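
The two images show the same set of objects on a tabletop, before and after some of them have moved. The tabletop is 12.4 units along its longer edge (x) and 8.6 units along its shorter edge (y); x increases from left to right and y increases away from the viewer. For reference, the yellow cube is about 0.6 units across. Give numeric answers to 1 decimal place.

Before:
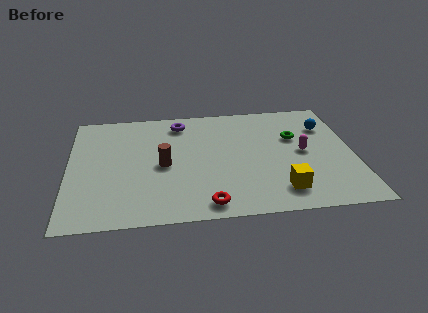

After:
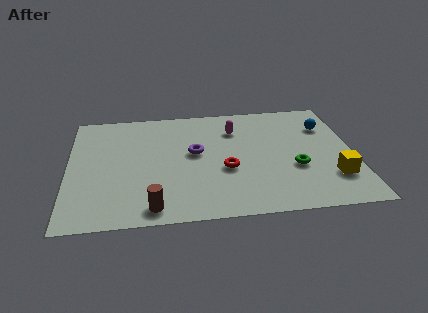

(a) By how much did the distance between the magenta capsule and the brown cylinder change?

+0.4

They were about 6.1 units apart before and 6.5 after — 0.4 units further apart.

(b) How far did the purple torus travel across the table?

2.5

From (4.9, 7.2) to (5.5, 4.8), the purple torus covered √(0.6² + 2.4²) ≈ 2.5 units.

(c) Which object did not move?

the blue sphere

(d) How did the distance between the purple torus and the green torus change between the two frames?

-0.7

Before: roughly 5.3 units apart; after: 4.6. That's 0.7 units closer together.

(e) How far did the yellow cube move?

2.4

The yellow cube was near (9.1, 1.6) before and (11.4, 2.3) after, so it travelled √(2.3² + 0.7²) ≈ 2.4 units.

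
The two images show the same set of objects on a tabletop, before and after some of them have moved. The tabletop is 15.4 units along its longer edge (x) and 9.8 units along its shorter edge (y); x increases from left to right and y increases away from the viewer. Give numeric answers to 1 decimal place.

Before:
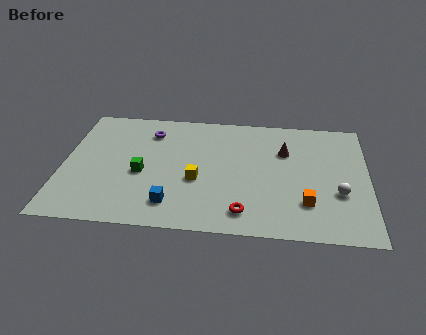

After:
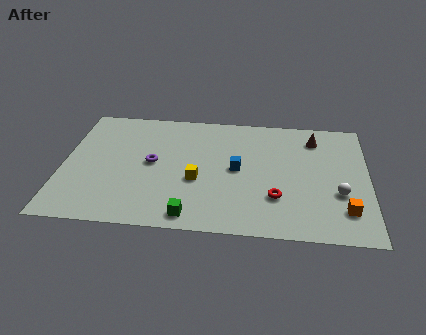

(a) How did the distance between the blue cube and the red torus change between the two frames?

-0.7

They were about 3.6 units apart before and 2.9 after — 0.7 units closer together.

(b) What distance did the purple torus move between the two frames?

2.6

The purple torus moved from about (4.3, 7.7) to (4.5, 5.1), a distance of √(0.2² + 2.6²) ≈ 2.6.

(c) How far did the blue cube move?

4.5

The blue cube was near (5.6, 1.9) before and (8.8, 5.0) after, so it travelled √(3.2² + 3.1²) ≈ 4.5 units.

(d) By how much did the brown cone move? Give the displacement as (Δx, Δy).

(1.5, 1.2)

The brown cone was at about (11.2, 6.7) and moved to about (12.7, 7.9).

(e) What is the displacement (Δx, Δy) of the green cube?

(2.6, -3.1)

The green cube started near (4.0, 4.2) and ended near (6.6, 1.1).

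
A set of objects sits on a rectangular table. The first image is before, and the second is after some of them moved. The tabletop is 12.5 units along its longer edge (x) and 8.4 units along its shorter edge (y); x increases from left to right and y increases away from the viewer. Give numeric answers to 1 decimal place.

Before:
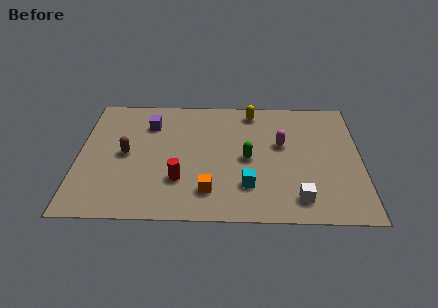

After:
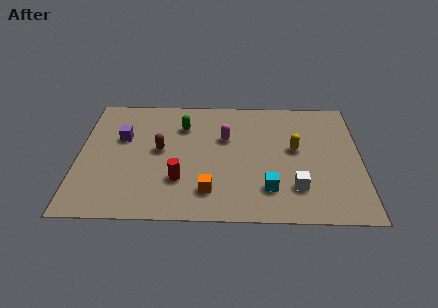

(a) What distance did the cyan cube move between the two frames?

0.9

The cyan cube was near (7.5, 2.2) before and (8.4, 2.0) after, so it travelled √(0.9² + 0.2²) ≈ 0.9 units.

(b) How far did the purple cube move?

1.6

From (3.1, 6.3) to (1.9, 5.3), the purple cube covered √(1.2² + 1.0²) ≈ 1.6 units.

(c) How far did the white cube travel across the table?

0.7

The white cube moved from about (9.7, 1.4) to (9.6, 2.1), a distance of √(0.1² + 0.7²) ≈ 0.7.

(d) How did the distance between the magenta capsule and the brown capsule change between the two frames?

-3.9

Before: roughly 6.9 units apart; after: 3.0. That's 3.9 units closer together.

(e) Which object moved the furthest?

the green capsule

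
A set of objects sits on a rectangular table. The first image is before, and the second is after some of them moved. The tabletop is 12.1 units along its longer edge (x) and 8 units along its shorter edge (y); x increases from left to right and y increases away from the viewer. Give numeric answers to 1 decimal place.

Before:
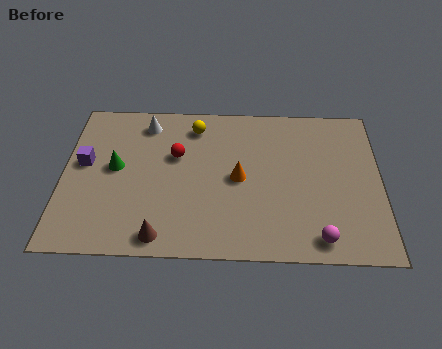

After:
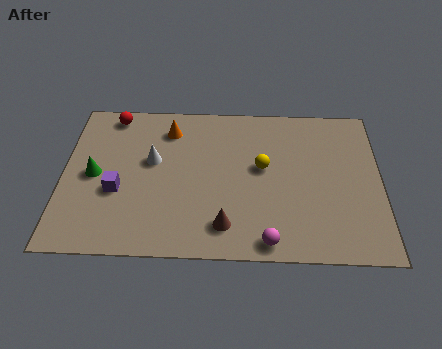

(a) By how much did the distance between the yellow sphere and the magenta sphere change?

-3.6

Before: roughly 7.3 units apart; after: 3.7. That's 3.6 units closer together.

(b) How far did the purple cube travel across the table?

1.9

The purple cube moved from about (0.8, 4.5) to (2.1, 3.1), a distance of √(1.3² + 1.4²) ≈ 1.9.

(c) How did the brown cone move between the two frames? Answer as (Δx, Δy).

(2.4, 0.6)

From the two frames, the brown cone sits at roughly (3.8, 0.9) before and (6.2, 1.5) after.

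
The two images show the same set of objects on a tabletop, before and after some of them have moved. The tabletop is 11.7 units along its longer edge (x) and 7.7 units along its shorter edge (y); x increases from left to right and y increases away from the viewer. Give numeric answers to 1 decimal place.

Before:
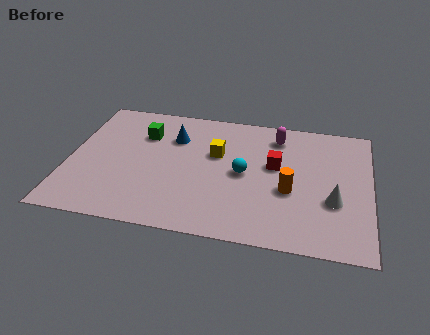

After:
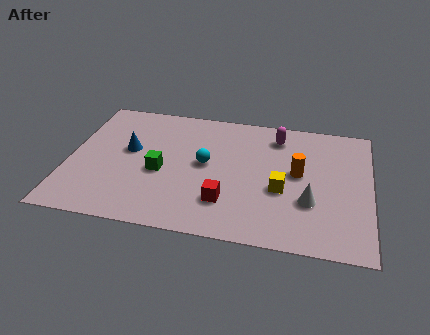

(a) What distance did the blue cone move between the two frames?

2.0

The blue cone moved from about (4.0, 5.5) to (2.3, 4.4), a distance of √(1.7² + 1.1²) ≈ 2.0.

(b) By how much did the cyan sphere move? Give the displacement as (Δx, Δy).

(-1.5, 0.3)

From the two frames, the cyan sphere sits at roughly (6.8, 3.8) before and (5.3, 4.1) after.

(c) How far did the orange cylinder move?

1.1

The orange cylinder moved from about (8.6, 3.1) to (8.9, 4.2), a distance of √(0.3² + 1.1²) ≈ 1.1.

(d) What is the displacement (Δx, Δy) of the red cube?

(-1.8, -2.5)

The red cube was at about (8.0, 4.5) and moved to about (6.2, 2.0).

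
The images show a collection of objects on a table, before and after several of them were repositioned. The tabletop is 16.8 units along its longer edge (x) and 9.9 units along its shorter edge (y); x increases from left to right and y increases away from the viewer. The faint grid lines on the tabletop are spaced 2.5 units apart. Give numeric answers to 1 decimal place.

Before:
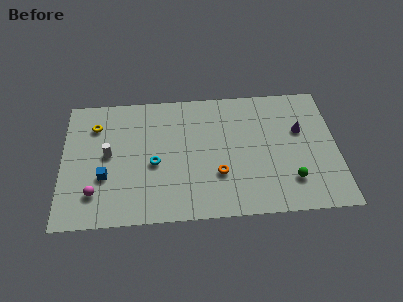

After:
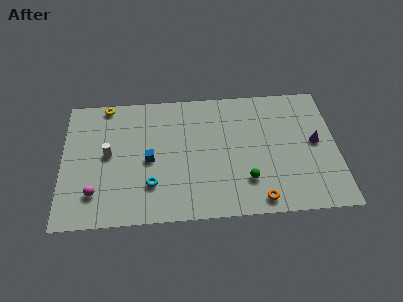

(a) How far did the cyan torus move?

1.6

From (5.6, 4.3) to (5.4, 2.7), the cyan torus covered √(0.2² + 1.6²) ≈ 1.6 units.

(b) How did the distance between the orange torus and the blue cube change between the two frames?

+0.6

Before: roughly 6.9 units apart; after: 7.5. That's 0.6 units further apart.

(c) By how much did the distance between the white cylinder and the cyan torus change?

+0.7

The distance was about 2.9 in the first image and 3.6 in the second, so they moved 0.7 units further apart.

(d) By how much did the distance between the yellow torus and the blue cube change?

+1.2

The distance was about 4.0 in the first image and 5.2 in the second, so they moved 1.2 units further apart.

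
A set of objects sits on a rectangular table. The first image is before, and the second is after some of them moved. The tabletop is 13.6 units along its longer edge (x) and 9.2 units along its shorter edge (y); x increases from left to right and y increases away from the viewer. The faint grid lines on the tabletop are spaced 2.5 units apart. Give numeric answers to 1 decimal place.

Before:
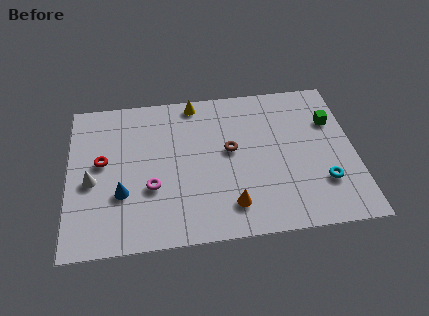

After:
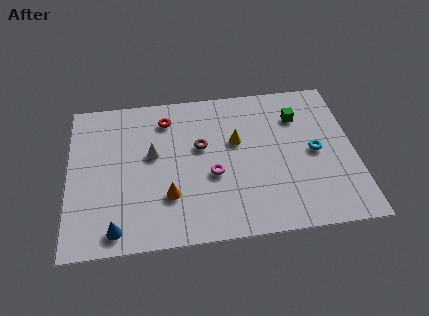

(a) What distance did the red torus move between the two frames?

3.9

The red torus moved from about (1.6, 5.1) to (4.7, 7.4), a distance of √(3.1² + 2.3²) ≈ 3.9.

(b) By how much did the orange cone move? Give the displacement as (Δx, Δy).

(-2.9, 0.9)

From the two frames, the orange cone sits at roughly (7.6, 1.8) before and (4.7, 2.7) after.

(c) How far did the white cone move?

3.2

From (1.1, 4.0) to (4.0, 5.3), the white cone covered √(2.9² + 1.3²) ≈ 3.2 units.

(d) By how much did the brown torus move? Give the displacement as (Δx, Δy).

(-1.4, 0.4)

The brown torus was at about (7.7, 5.1) and moved to about (6.3, 5.5).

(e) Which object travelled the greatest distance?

the red torus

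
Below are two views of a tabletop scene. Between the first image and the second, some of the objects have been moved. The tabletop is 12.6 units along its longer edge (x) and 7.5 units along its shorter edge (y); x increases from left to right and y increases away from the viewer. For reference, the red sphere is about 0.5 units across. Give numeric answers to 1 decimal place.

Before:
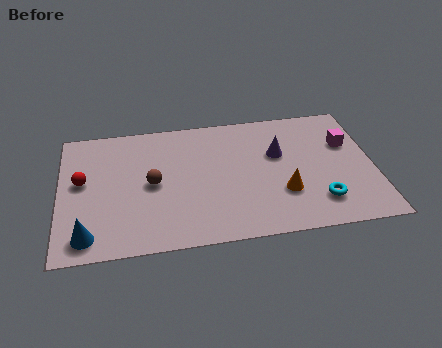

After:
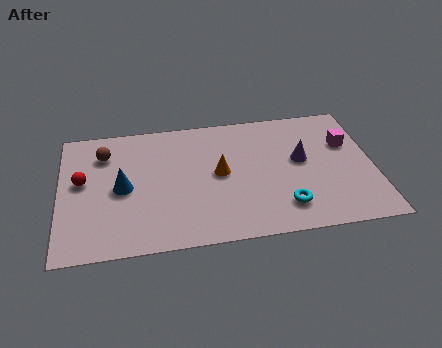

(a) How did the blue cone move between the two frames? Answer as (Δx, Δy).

(1.4, 2.5)

The blue cone was at about (1.1, 1.1) and moved to about (2.5, 3.6).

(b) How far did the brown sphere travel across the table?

2.8

The brown sphere was near (3.7, 3.7) before and (1.8, 5.7) after, so it travelled √(1.9² + 2.0²) ≈ 2.8 units.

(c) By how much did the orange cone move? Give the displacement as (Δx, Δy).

(-2.5, 1.5)

From the two frames, the orange cone sits at roughly (8.9, 2.4) before and (6.4, 3.9) after.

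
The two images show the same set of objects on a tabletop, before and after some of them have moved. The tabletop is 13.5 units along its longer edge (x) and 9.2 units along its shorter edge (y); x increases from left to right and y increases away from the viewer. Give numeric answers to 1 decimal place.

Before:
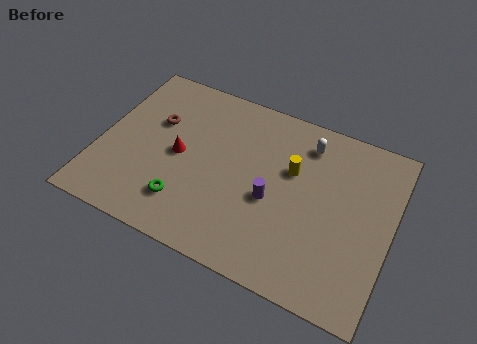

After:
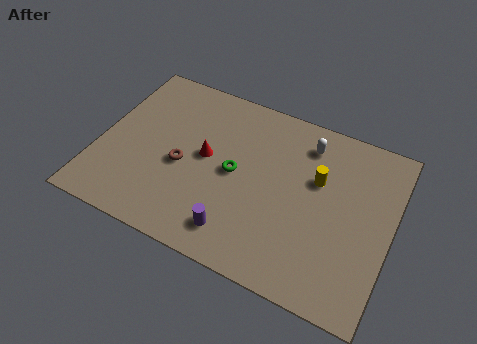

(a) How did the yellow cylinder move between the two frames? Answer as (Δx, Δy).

(1.2, 0.0)

The yellow cylinder started near (8.8, 5.8) and ended near (10.0, 5.8).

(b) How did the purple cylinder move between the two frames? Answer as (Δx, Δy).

(-1.3, -2.3)

From the two frames, the purple cylinder sits at roughly (8.1, 3.9) before and (6.8, 1.6) after.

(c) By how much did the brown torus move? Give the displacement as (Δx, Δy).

(1.5, -1.9)

The brown torus was at about (2.4, 5.9) and moved to about (3.9, 4.0).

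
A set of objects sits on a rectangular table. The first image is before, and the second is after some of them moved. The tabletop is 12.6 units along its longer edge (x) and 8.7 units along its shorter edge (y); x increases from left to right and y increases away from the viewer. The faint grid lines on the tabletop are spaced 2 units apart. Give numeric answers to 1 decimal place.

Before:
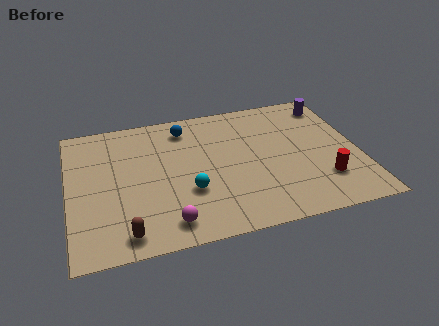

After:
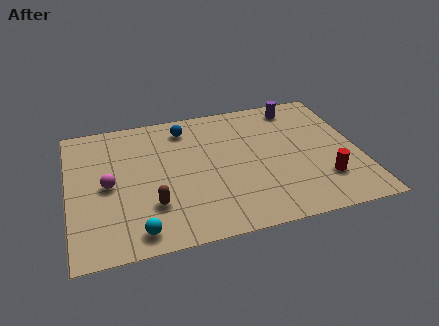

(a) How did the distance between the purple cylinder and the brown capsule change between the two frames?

-2.9

Before: roughly 11.3 units apart; after: 8.4. That's 2.9 units closer together.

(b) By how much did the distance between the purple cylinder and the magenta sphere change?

-0.6

They were about 9.7 units apart before and 9.1 after — 0.6 units closer together.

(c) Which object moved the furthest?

the magenta sphere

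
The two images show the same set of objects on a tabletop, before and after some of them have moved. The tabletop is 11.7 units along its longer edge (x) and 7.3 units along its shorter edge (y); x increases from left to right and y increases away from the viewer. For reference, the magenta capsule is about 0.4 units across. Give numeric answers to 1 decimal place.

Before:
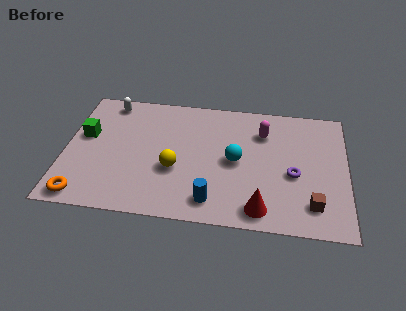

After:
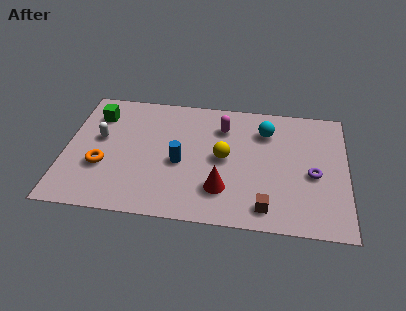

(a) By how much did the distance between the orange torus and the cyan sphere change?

+0.5

The distance was about 6.8 in the first image and 7.3 in the second, so they moved 0.5 units further apart.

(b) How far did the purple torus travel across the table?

0.8

The purple torus was near (9.5, 3.1) before and (10.3, 3.2) after, so it travelled √(0.8² + 0.1²) ≈ 0.8 units.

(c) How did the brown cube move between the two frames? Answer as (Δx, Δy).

(-1.9, -0.4)

From the two frames, the brown cube sits at roughly (10.3, 1.5) before and (8.4, 1.1) after.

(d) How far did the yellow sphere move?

2.2

The yellow sphere moved from about (4.6, 2.8) to (6.6, 3.7), a distance of √(2.0² + 0.9²) ≈ 2.2.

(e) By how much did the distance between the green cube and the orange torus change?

-0.5

Before: roughly 3.5 units apart; after: 3.0. That's 0.5 units closer together.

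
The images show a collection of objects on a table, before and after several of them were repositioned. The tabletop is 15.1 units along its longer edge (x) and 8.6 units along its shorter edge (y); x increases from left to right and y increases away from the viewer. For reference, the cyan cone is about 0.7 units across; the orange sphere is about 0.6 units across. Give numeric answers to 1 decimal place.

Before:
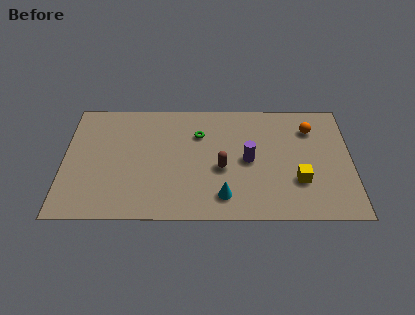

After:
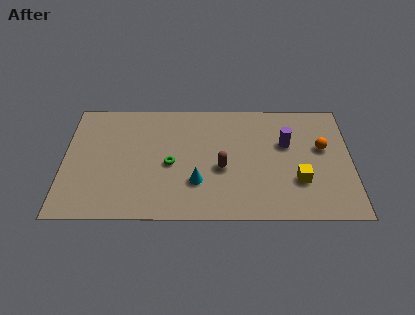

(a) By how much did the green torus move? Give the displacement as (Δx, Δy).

(-1.5, -2.2)

From the two frames, the green torus sits at roughly (7.1, 6.1) before and (5.6, 3.9) after.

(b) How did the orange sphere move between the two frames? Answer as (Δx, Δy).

(0.6, -1.4)

From the two frames, the orange sphere sits at roughly (13.0, 6.5) before and (13.6, 5.1) after.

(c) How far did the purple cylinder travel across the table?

2.3

From (9.7, 4.2) to (11.7, 5.4), the purple cylinder covered √(2.0² + 1.2²) ≈ 2.3 units.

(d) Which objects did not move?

the yellow cube and the brown capsule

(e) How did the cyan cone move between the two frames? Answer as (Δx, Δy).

(-1.4, 1.0)

From the two frames, the cyan cone sits at roughly (8.4, 1.6) before and (7.0, 2.6) after.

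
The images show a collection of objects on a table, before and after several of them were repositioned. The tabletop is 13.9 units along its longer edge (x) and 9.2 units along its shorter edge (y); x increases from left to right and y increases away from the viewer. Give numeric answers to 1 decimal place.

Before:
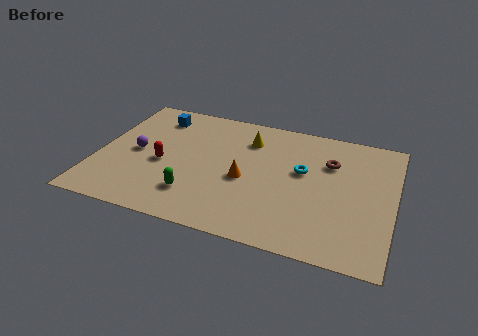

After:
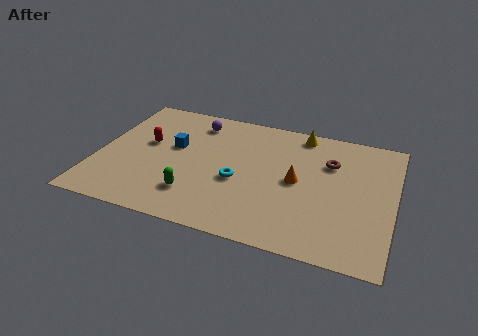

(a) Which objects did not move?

the green capsule and the brown torus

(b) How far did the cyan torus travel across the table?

3.3

From (9.6, 5.4) to (6.7, 3.8), the cyan torus covered √(2.9² + 1.6²) ≈ 3.3 units.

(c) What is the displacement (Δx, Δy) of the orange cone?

(2.4, 0.6)

The orange cone was at about (7.0, 4.0) and moved to about (9.4, 4.6).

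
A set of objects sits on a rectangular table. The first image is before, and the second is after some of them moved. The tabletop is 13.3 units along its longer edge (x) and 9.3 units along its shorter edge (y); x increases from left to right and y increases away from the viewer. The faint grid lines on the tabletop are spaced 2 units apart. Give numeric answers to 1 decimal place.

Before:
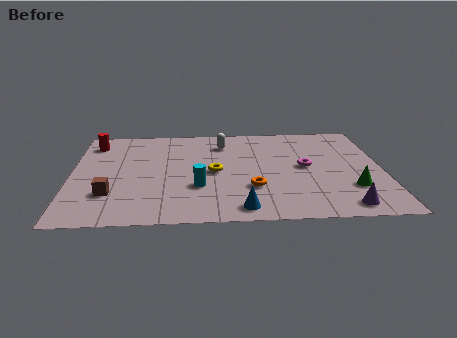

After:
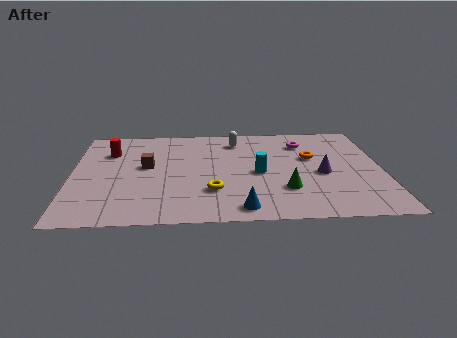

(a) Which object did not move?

the blue cone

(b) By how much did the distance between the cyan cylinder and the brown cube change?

+1.2

Before: roughly 3.7 units apart; after: 4.9. That's 1.2 units further apart.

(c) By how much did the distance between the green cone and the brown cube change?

-3.8

They were about 10.2 units apart before and 6.4 after — 3.8 units closer together.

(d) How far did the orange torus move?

3.8

The orange torus was near (7.7, 2.9) before and (10.3, 5.7) after, so it travelled √(2.6² + 2.8²) ≈ 3.8 units.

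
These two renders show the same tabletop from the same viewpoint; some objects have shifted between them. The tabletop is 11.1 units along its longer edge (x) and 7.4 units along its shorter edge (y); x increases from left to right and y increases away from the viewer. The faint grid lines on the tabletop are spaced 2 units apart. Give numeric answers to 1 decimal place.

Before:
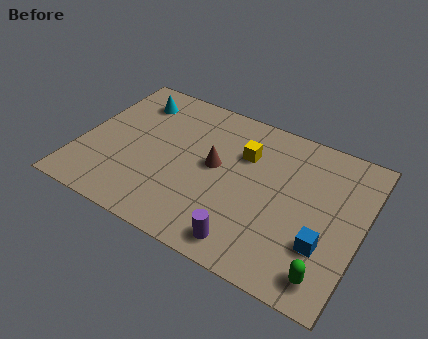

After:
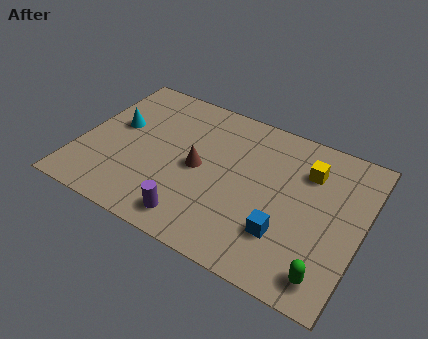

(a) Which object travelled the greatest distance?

the yellow cube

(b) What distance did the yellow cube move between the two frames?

2.5

The yellow cube moved from about (6.3, 5.1) to (8.8, 5.4), a distance of √(2.5² + 0.3²) ≈ 2.5.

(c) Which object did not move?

the green capsule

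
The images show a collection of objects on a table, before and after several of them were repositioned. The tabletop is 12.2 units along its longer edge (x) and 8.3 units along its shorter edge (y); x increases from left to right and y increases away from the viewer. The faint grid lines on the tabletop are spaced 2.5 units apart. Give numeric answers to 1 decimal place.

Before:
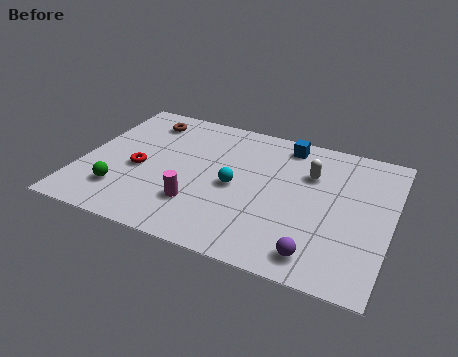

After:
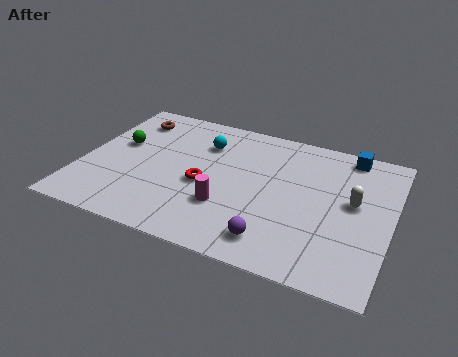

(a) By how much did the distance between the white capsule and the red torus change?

-1.0

The distance was about 6.9 in the first image and 5.9 in the second, so they moved 1.0 units closer together.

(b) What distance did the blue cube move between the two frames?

2.5

The blue cube was near (7.8, 7.2) before and (10.3, 7.4) after, so it travelled √(2.5² + 0.2²) ≈ 2.5 units.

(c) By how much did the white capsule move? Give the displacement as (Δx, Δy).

(1.8, -1.1)

The white capsule was at about (8.9, 5.7) and moved to about (10.7, 4.6).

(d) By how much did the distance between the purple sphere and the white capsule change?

-0.3

The distance was about 4.6 in the first image and 4.3 in the second, so they moved 0.3 units closer together.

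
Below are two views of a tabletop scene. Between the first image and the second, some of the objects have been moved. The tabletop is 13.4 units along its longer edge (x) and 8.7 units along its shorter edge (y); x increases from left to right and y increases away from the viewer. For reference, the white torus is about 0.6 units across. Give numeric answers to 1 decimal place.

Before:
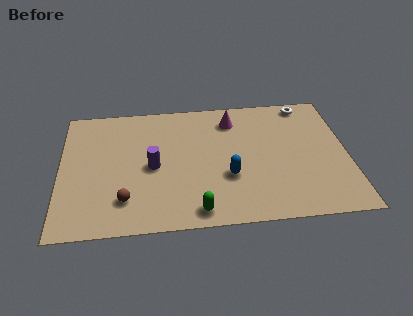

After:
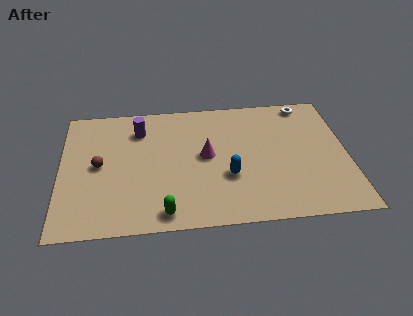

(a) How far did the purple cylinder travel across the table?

2.7

The purple cylinder moved from about (4.3, 4.1) to (3.7, 6.7), a distance of √(0.6² + 2.6²) ≈ 2.7.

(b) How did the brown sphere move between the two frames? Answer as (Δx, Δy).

(-1.2, 2.4)

The brown sphere started near (3.0, 2.0) and ended near (1.8, 4.4).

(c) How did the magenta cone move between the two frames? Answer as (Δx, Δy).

(-1.3, -2.4)

From the two frames, the magenta cone sits at roughly (8.1, 7.0) before and (6.8, 4.6) after.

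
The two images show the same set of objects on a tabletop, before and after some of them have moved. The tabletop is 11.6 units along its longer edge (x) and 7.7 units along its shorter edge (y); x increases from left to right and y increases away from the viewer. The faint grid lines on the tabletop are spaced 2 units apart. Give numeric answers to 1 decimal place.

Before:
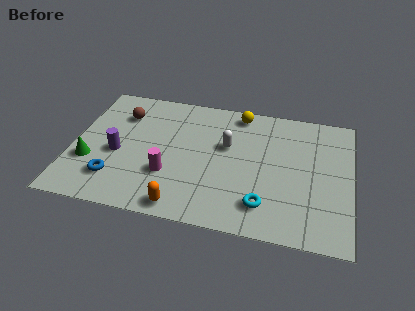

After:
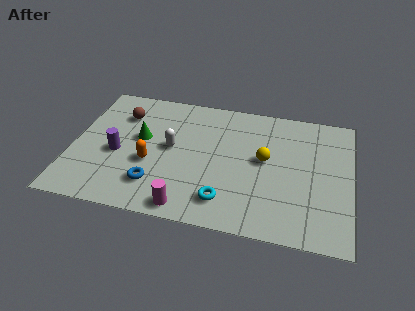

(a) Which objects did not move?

the brown sphere and the purple cylinder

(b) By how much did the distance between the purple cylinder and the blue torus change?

+0.8

They were about 1.5 units apart before and 2.3 after — 0.8 units further apart.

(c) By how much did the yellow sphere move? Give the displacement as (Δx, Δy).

(1.2, -2.6)

The yellow sphere started near (6.8, 6.8) and ended near (8.0, 4.2).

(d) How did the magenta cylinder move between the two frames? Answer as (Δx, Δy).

(0.9, -1.7)

The magenta cylinder started near (4.1, 2.5) and ended near (5.0, 0.8).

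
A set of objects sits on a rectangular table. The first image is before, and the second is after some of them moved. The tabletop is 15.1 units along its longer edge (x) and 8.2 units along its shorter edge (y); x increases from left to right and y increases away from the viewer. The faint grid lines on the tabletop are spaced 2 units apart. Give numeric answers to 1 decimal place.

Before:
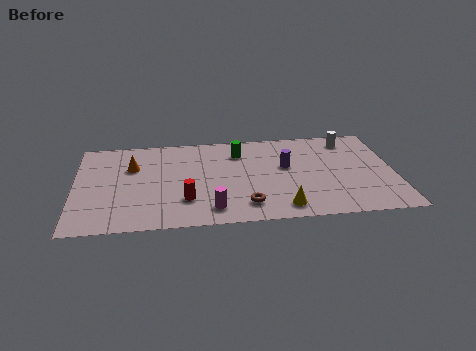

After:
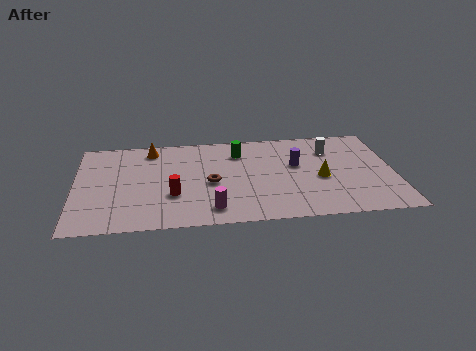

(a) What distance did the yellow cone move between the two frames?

3.1

The yellow cone was near (9.7, 1.2) before and (11.6, 3.6) after, so it travelled √(1.9² + 2.4²) ≈ 3.1 units.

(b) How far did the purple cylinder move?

0.5

From (10.0, 4.8) to (10.5, 4.9), the purple cylinder covered √(0.5² + 0.1²) ≈ 0.5 units.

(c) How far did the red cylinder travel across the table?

0.8

The red cylinder moved from about (5.2, 2.3) to (4.6, 2.8), a distance of √(0.6² + 0.5²) ≈ 0.8.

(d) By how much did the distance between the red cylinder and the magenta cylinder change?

+0.8

The distance was about 1.5 in the first image and 2.3 in the second, so they moved 0.8 units further apart.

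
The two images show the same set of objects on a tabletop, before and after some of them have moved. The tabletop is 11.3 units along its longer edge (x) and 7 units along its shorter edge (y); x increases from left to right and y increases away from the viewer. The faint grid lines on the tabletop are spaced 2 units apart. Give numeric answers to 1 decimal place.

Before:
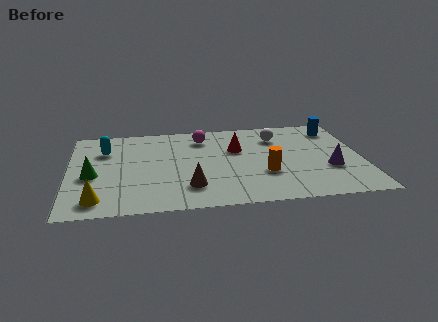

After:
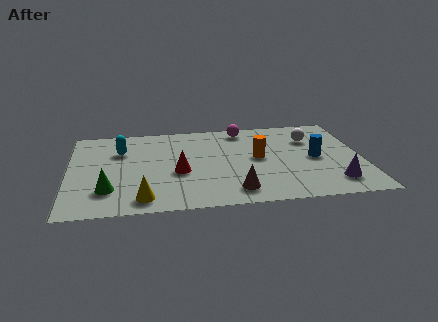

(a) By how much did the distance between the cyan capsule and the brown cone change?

+1.1

The distance was about 4.6 in the first image and 5.7 in the second, so they moved 1.1 units further apart.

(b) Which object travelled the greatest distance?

the red cone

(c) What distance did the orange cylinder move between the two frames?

1.3

The orange cylinder moved from about (7.5, 2.4) to (7.3, 3.7), a distance of √(0.2² + 1.3²) ≈ 1.3.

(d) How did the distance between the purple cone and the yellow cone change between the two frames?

-1.7

They were about 9.0 units apart before and 7.3 after — 1.7 units closer together.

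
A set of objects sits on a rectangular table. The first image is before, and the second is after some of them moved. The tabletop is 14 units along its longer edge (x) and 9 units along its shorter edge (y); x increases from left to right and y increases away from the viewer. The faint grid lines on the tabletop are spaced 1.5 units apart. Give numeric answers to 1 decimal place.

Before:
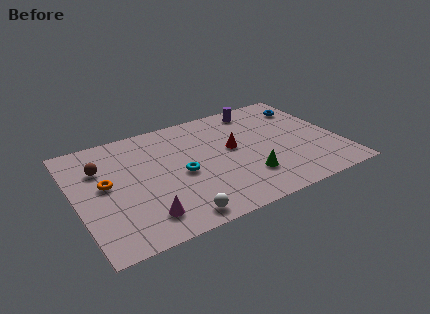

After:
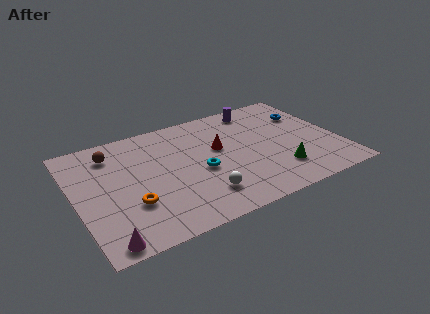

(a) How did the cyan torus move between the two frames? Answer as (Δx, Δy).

(1.0, -0.2)

The cyan torus started near (5.5, 4.1) and ended near (6.5, 3.9).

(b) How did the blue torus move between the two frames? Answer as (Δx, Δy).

(-0.1, -0.7)

The blue torus was at about (12.8, 7.0) and moved to about (12.7, 6.3).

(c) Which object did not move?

the purple cylinder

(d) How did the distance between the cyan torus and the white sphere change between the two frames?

-1.3

The distance was about 3.2 in the first image and 1.9 in the second, so they moved 1.3 units closer together.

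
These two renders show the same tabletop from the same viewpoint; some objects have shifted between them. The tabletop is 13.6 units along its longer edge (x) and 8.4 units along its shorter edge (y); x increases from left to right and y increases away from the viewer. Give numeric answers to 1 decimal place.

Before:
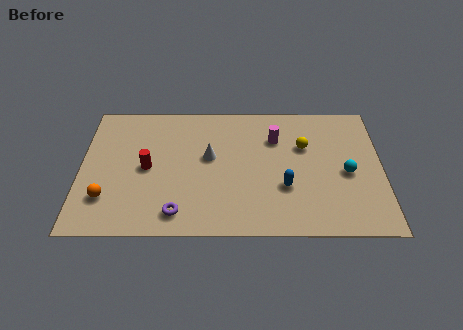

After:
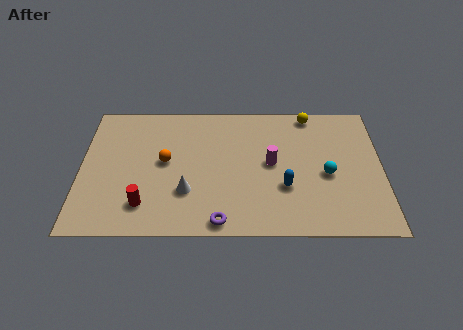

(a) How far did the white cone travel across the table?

2.4

From (5.8, 4.8) to (4.8, 2.6), the white cone covered √(1.0² + 2.2²) ≈ 2.4 units.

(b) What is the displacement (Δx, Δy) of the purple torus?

(1.9, -0.5)

The purple torus was at about (4.4, 1.3) and moved to about (6.3, 0.8).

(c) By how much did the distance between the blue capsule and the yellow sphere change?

+2.1

They were about 2.8 units apart before and 4.9 after — 2.1 units further apart.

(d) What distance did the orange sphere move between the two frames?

3.5

The orange sphere moved from about (1.2, 2.2) to (3.8, 4.5), a distance of √(2.6² + 2.3²) ≈ 3.5.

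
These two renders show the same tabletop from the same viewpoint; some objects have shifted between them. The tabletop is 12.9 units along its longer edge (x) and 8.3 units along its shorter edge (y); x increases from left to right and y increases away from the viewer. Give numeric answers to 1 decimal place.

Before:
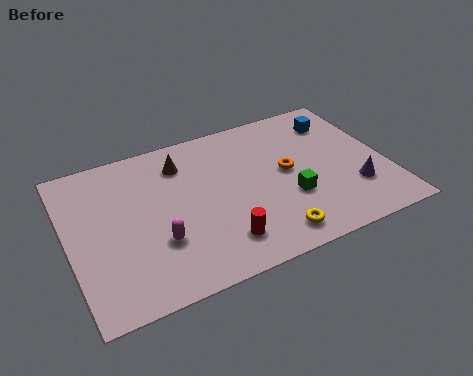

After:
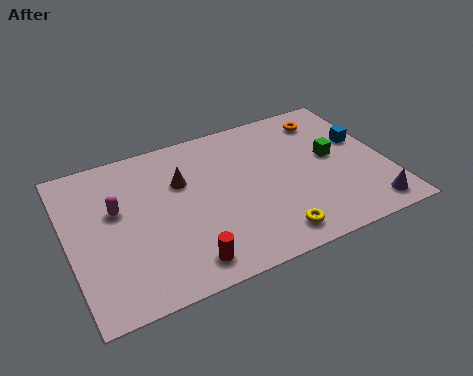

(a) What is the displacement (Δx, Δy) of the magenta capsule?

(-1.4, 2.3)

The magenta capsule started near (3.4, 2.7) and ended near (2.0, 5.0).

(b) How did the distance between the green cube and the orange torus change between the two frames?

+0.8

Before: roughly 1.5 units apart; after: 2.3. That's 0.8 units further apart.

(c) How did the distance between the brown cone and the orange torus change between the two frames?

+1.7

They were about 4.6 units apart before and 6.3 after — 1.7 units further apart.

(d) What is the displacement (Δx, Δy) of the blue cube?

(0.8, -1.5)

The blue cube started near (11.3, 6.5) and ended near (12.1, 5.0).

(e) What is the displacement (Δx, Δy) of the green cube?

(2.0, 1.6)

From the two frames, the green cube sits at roughly (8.8, 2.9) before and (10.8, 4.5) after.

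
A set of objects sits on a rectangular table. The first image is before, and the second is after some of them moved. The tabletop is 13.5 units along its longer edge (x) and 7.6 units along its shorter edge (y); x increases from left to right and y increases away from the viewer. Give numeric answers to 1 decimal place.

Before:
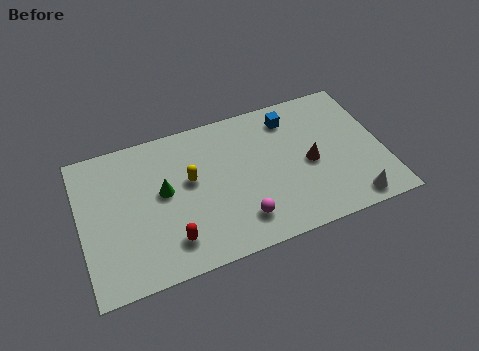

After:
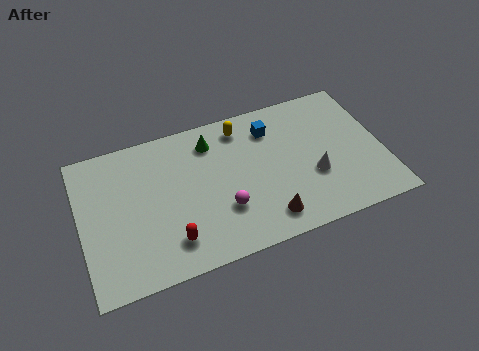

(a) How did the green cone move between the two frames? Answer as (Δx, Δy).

(2.3, 1.9)

The green cone started near (3.7, 4.2) and ended near (6.0, 6.1).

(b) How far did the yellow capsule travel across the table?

3.2

The yellow capsule was near (4.9, 4.4) before and (7.4, 6.4) after, so it travelled √(2.5² + 2.0²) ≈ 3.2 units.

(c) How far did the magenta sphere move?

1.1

The magenta sphere was near (6.9, 1.6) before and (6.2, 2.4) after, so it travelled √(0.7² + 0.8²) ≈ 1.1 units.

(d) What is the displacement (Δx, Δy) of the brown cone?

(-2.2, -2.2)

The brown cone was at about (10.2, 3.5) and moved to about (8.0, 1.3).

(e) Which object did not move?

the red capsule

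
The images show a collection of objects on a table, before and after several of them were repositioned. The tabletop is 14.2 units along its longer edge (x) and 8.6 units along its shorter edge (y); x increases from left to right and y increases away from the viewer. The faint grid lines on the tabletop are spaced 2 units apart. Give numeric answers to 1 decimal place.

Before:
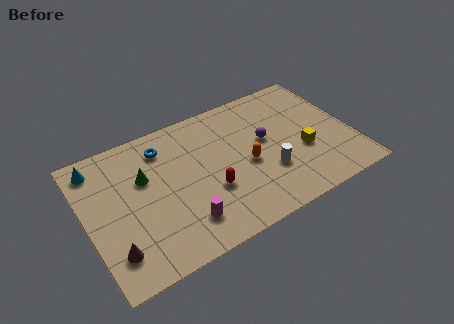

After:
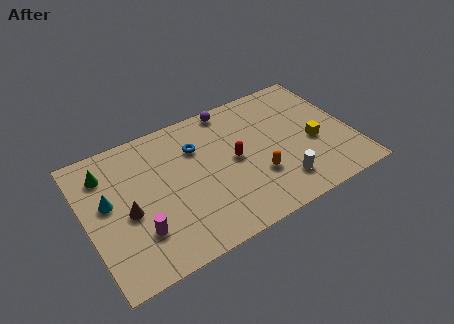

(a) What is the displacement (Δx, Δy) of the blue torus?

(1.7, -0.8)

From the two frames, the blue torus sits at roughly (4.4, 6.9) before and (6.1, 6.1) after.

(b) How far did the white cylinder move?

1.1

From (9.5, 2.8) to (10.0, 1.8), the white cylinder covered √(0.5² + 1.0²) ≈ 1.1 units.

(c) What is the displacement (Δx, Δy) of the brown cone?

(1.0, 1.9)

From the two frames, the brown cone sits at roughly (1.1, 1.9) before and (2.1, 3.8) after.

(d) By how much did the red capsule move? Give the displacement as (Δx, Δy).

(1.5, 1.3)

The red capsule was at about (6.4, 3.1) and moved to about (7.9, 4.4).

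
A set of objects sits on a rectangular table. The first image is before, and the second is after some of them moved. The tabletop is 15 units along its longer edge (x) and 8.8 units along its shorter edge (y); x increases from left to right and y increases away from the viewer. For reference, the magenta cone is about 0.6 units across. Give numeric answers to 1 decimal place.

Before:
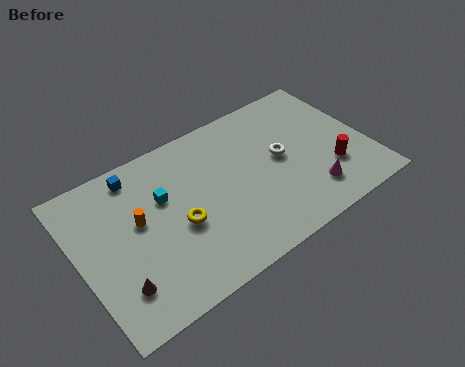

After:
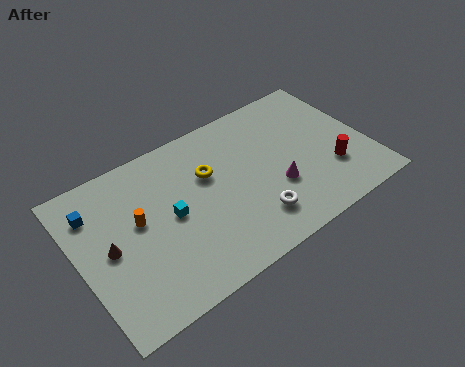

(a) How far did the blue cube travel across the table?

2.5

The blue cube was near (3.4, 7.6) before and (1.1, 6.7) after, so it travelled √(2.3² + 0.9²) ≈ 2.5 units.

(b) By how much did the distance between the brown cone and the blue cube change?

-3.4

They were about 5.8 units apart before and 2.4 after — 3.4 units closer together.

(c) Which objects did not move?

the orange cylinder and the red cylinder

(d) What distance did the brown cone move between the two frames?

2.2

From (1.6, 2.1) to (1.5, 4.3), the brown cone covered √(0.1² + 2.2²) ≈ 2.2 units.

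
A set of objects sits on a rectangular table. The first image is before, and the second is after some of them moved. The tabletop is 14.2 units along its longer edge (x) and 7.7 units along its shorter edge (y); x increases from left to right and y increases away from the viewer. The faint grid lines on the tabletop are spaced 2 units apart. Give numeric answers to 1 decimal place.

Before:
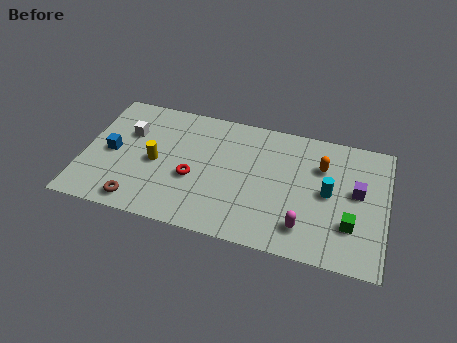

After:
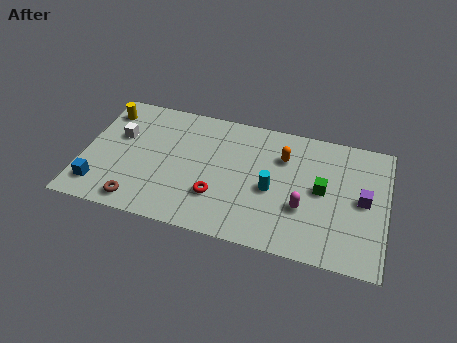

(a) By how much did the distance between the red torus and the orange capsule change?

-2.0

The distance was about 6.3 in the first image and 4.3 in the second, so they moved 2.0 units closer together.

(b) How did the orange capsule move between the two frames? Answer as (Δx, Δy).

(-1.8, 0.1)

The orange capsule was at about (11.1, 5.4) and moved to about (9.3, 5.5).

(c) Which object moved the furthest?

the yellow cylinder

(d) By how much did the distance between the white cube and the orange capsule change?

-1.4

The distance was about 9.1 in the first image and 7.7 in the second, so they moved 1.4 units closer together.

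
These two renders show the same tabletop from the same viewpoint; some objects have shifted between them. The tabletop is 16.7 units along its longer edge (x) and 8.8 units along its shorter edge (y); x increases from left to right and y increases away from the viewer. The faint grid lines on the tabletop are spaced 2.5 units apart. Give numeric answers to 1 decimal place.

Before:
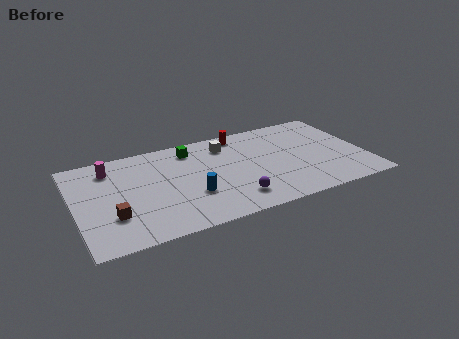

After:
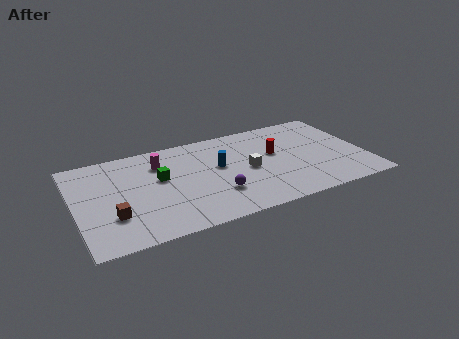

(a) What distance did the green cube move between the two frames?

2.9

The green cube was near (6.9, 7.3) before and (4.9, 5.2) after, so it travelled √(2.0² + 2.1²) ≈ 2.9 units.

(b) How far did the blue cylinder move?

2.8

The blue cylinder moved from about (6.5, 3.0) to (8.3, 5.1), a distance of √(1.8² + 2.1²) ≈ 2.8.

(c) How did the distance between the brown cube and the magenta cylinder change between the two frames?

+0.5

The distance was about 4.4 in the first image and 4.9 in the second, so they moved 0.5 units further apart.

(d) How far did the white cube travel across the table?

3.0

From (8.9, 7.0) to (9.9, 4.2), the white cube covered √(1.0² + 2.8²) ≈ 3.0 units.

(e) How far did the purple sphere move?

1.2

The purple sphere was near (8.8, 1.8) before and (7.9, 2.6) after, so it travelled √(0.9² + 0.8²) ≈ 1.2 units.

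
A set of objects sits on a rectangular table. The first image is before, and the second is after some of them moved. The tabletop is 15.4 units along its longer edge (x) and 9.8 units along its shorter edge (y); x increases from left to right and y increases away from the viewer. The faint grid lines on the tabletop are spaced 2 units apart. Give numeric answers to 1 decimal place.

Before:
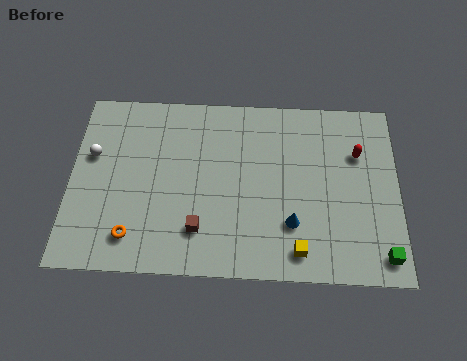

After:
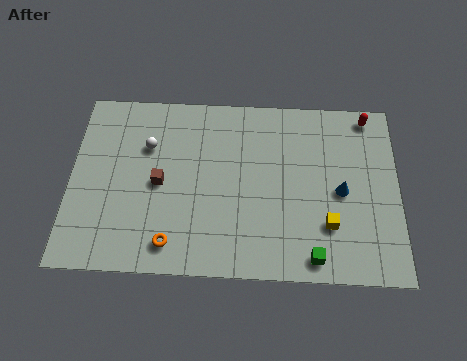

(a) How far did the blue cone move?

2.9

The blue cone moved from about (10.4, 2.8) to (12.7, 4.6), a distance of √(2.3² + 1.8²) ≈ 2.9.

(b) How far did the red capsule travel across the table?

2.2

The red capsule moved from about (13.5, 6.7) to (14.0, 8.8), a distance of √(0.5² + 2.1²) ≈ 2.2.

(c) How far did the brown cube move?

3.1

The brown cube moved from about (6.1, 2.3) to (4.2, 4.7), a distance of √(1.9² + 2.4²) ≈ 3.1.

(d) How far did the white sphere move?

2.7

The white sphere was near (1.0, 6.1) before and (3.6, 6.7) after, so it travelled √(2.6² + 0.6²) ≈ 2.7 units.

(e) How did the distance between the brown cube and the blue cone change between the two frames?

+4.2

Before: roughly 4.3 units apart; after: 8.5. That's 4.2 units further apart.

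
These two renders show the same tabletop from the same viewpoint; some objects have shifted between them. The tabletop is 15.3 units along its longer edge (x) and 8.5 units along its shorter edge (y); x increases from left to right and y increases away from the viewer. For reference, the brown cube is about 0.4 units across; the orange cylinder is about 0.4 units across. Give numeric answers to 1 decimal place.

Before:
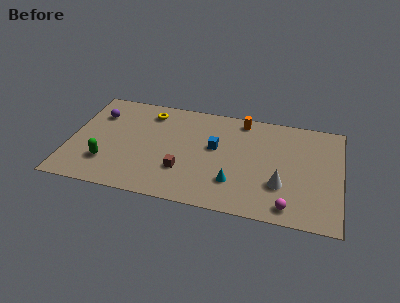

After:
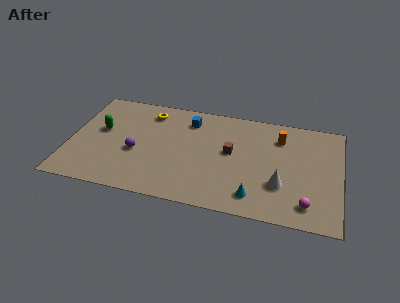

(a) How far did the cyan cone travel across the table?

1.4

The cyan cone was near (9.4, 2.3) before and (10.6, 1.5) after, so it travelled √(1.2² + 0.8²) ≈ 1.4 units.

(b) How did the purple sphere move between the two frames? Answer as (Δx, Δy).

(2.4, -2.7)

From the two frames, the purple sphere sits at roughly (1.4, 6.2) before and (3.8, 3.5) after.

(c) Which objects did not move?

the yellow torus and the white cone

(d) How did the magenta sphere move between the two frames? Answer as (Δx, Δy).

(1.0, 0.4)

The magenta sphere started near (12.5, 1.1) and ended near (13.5, 1.5).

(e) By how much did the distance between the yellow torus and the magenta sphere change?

+0.6

The distance was about 10.1 in the first image and 10.7 in the second, so they moved 0.6 units further apart.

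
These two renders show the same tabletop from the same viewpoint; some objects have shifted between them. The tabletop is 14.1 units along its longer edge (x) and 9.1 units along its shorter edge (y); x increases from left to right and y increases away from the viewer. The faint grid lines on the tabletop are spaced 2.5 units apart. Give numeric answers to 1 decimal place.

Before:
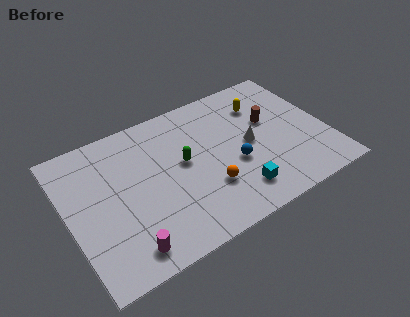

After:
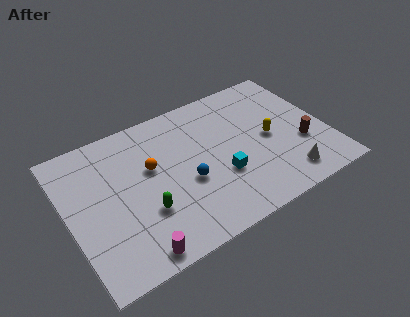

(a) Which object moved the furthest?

the orange sphere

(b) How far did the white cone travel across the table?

3.4

From (9.9, 4.5) to (11.4, 1.5), the white cone covered √(1.5² + 3.0²) ≈ 3.4 units.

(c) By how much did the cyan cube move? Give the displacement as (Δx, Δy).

(-0.6, 1.4)

The cyan cube started near (8.7, 1.8) and ended near (8.1, 3.2).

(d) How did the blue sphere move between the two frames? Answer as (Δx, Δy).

(-2.6, 0.1)

The blue sphere started near (8.9, 3.6) and ended near (6.3, 3.7).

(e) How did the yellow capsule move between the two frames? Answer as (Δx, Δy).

(0.0, -2.4)

The yellow capsule started near (11.0, 6.8) and ended near (11.0, 4.4).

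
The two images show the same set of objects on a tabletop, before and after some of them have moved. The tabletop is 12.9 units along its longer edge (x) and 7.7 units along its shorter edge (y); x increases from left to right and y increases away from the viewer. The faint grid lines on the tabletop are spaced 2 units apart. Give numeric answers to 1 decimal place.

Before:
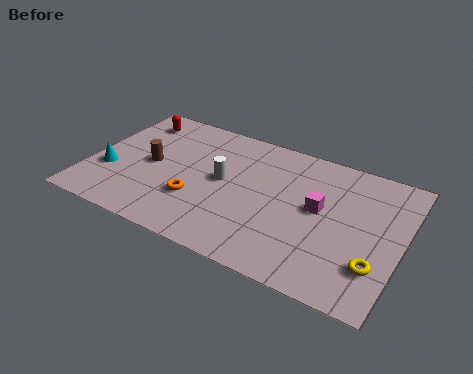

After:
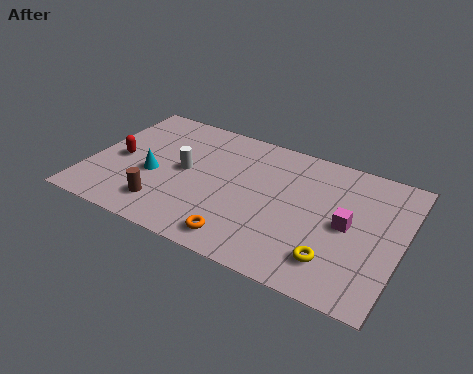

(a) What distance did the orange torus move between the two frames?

2.5

The orange torus was near (4.6, 2.5) before and (6.7, 1.1) after, so it travelled √(2.1² + 1.4²) ≈ 2.5 units.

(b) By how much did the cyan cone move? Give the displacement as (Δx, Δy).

(1.8, 0.5)

The cyan cone was at about (0.9, 2.7) and moved to about (2.7, 3.2).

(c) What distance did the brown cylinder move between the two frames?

2.4

The brown cylinder was near (2.5, 3.8) before and (3.4, 1.6) after, so it travelled √(0.9² + 2.2²) ≈ 2.4 units.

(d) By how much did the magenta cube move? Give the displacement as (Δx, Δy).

(1.2, -0.4)

From the two frames, the magenta cube sits at roughly (9.5, 4.2) before and (10.7, 3.8) after.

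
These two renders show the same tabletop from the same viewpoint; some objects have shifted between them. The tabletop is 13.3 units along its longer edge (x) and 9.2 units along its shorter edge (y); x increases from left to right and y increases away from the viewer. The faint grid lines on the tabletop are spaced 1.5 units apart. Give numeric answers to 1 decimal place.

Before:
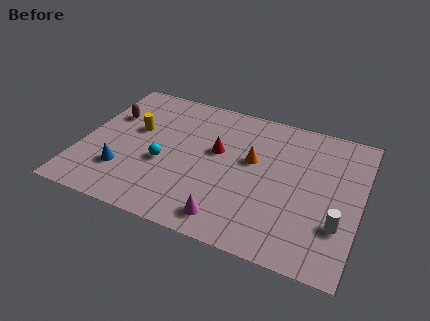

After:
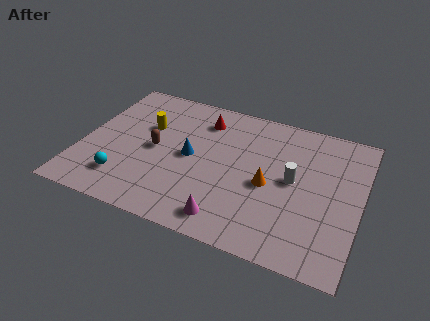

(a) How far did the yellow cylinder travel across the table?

0.6

The yellow cylinder was near (2.4, 5.5) before and (2.9, 5.9) after, so it travelled √(0.5² + 0.4²) ≈ 0.6 units.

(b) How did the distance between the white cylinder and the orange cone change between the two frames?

-3.7

They were about 5.0 units apart before and 1.3 after — 3.7 units closer together.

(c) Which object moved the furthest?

the blue cone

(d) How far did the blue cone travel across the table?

3.7

The blue cone moved from about (2.2, 2.5) to (5.2, 4.6), a distance of √(3.0² + 2.1²) ≈ 3.7.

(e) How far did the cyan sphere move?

2.4

The cyan sphere moved from about (4.0, 3.7) to (2.3, 2.0), a distance of √(1.7² + 1.7²) ≈ 2.4.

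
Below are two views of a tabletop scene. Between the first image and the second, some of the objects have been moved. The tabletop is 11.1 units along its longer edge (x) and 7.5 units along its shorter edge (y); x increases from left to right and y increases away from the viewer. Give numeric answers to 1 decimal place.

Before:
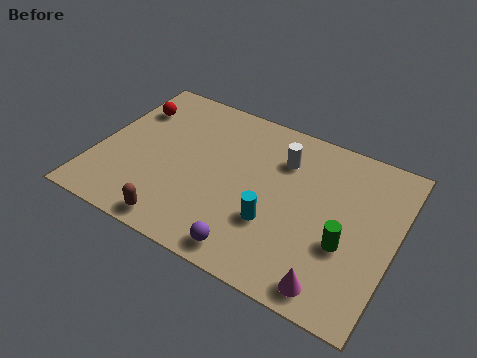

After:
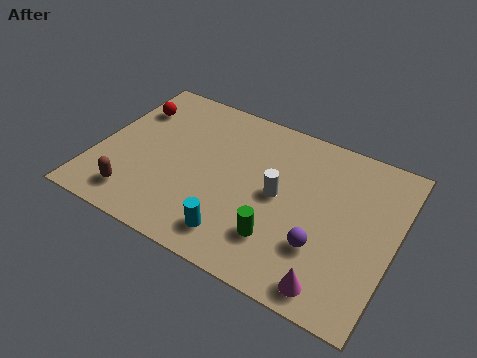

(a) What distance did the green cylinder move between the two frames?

2.5

From (9.4, 2.8) to (7.1, 1.9), the green cylinder covered √(2.3² + 0.9²) ≈ 2.5 units.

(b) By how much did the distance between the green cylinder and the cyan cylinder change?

-1.0

Before: roughly 2.6 units apart; after: 1.6. That's 1.0 units closer together.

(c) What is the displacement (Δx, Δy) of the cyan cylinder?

(-1.2, -1.2)

The cyan cylinder was at about (6.8, 2.5) and moved to about (5.6, 1.3).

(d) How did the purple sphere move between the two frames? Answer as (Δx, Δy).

(2.4, 1.4)

From the two frames, the purple sphere sits at roughly (6.2, 0.9) before and (8.6, 2.3) after.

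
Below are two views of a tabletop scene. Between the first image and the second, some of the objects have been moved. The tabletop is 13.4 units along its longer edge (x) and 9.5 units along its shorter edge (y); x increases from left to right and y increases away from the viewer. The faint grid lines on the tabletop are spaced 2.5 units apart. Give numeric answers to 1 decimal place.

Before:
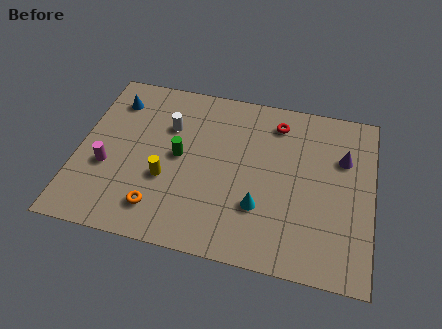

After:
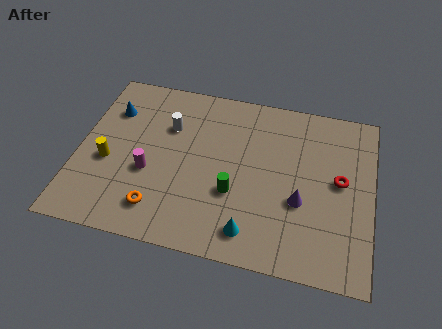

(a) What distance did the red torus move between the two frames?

4.0

From (8.9, 7.8) to (11.9, 5.1), the red torus covered √(3.0² + 2.7²) ≈ 4.0 units.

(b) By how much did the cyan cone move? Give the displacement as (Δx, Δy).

(-0.3, -1.4)

The cyan cone started near (8.4, 2.9) and ended near (8.1, 1.5).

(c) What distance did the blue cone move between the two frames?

0.6

The blue cone moved from about (1.4, 7.5) to (1.3, 6.9), a distance of √(0.1² + 0.6²) ≈ 0.6.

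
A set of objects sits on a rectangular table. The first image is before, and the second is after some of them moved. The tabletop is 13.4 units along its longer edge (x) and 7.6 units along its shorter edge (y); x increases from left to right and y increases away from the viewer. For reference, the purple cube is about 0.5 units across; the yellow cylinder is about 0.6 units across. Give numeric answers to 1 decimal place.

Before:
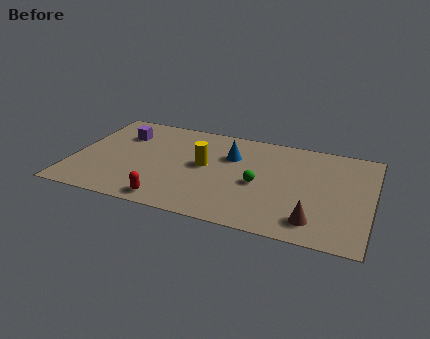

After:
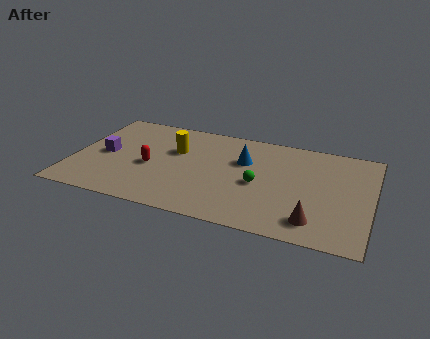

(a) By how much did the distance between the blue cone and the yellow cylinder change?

+1.5

They were about 1.6 units apart before and 3.1 after — 1.5 units further apart.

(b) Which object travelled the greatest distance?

the red capsule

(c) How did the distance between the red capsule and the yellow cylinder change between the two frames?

-1.6

They were about 3.5 units apart before and 1.9 after — 1.6 units closer together.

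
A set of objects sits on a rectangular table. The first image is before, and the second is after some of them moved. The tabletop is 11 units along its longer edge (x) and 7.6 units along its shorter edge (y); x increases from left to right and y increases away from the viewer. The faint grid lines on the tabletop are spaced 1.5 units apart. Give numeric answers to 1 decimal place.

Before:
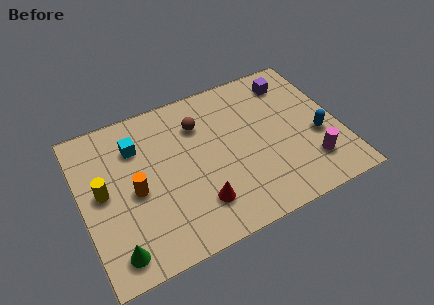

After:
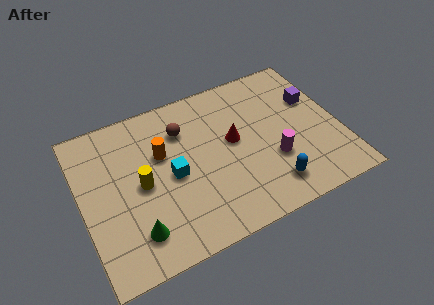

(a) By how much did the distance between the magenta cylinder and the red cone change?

-2.6

They were about 4.8 units apart before and 2.2 after — 2.6 units closer together.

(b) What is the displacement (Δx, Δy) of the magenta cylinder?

(-1.5, 0.8)

The magenta cylinder started near (9.5, 1.8) and ended near (8.0, 2.6).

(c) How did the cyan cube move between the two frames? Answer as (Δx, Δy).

(1.3, -2.0)

The cyan cube started near (2.5, 5.6) and ended near (3.8, 3.6).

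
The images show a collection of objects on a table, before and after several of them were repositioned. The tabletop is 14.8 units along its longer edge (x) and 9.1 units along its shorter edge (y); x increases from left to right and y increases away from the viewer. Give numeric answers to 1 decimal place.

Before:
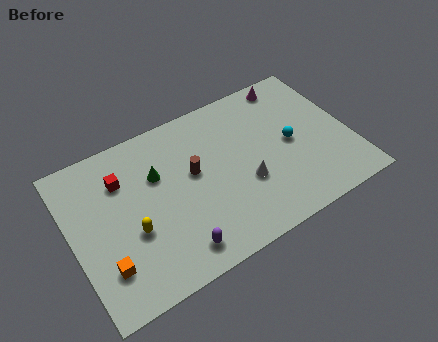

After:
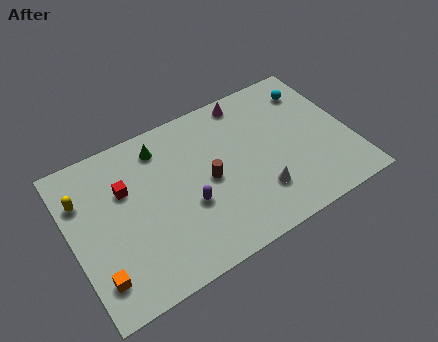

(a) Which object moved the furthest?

the yellow capsule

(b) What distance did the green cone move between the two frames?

1.6

The green cone was near (4.7, 6.0) before and (5.1, 7.5) after, so it travelled √(0.4² + 1.5²) ≈ 1.6 units.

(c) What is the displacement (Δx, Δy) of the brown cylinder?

(0.7, -0.8)

The brown cylinder was at about (6.5, 5.2) and moved to about (7.2, 4.4).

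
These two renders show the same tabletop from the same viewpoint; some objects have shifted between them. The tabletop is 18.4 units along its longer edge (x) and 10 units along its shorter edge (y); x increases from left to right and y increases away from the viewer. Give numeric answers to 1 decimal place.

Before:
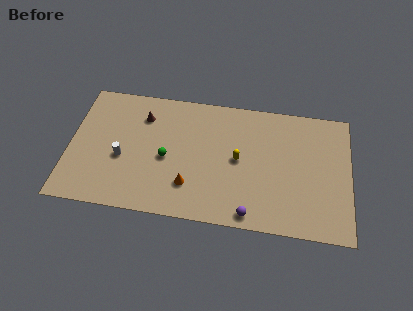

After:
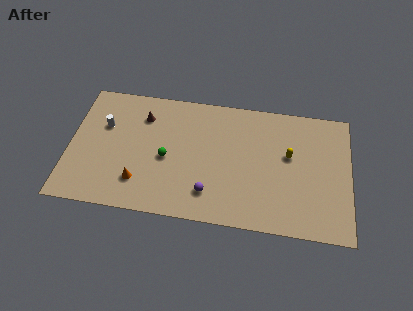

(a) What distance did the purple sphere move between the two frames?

3.0

The purple sphere was near (12.0, 1.0) before and (9.3, 2.2) after, so it travelled √(2.7² + 1.2²) ≈ 3.0 units.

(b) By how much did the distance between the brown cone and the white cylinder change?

-1.0

They were about 3.7 units apart before and 2.7 after — 1.0 units closer together.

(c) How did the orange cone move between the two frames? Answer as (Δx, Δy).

(-3.3, -0.2)

The orange cone started near (8.0, 2.6) and ended near (4.7, 2.4).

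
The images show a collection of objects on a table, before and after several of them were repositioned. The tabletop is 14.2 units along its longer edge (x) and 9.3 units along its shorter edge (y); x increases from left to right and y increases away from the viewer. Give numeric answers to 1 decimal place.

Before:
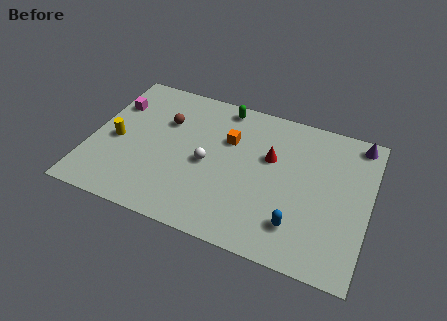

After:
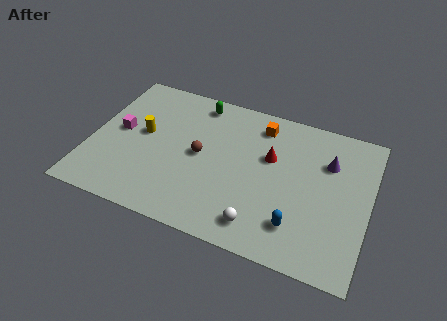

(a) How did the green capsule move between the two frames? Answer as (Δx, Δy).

(-1.3, -0.2)

The green capsule started near (6.4, 8.3) and ended near (5.1, 8.1).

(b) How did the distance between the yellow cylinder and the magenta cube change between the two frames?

-1.2

The distance was about 2.4 in the first image and 1.2 in the second, so they moved 1.2 units closer together.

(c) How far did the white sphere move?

4.1

The white sphere was near (6.0, 4.3) before and (9.0, 1.5) after, so it travelled √(3.0² + 2.8²) ≈ 4.1 units.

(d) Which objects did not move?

the blue capsule and the red cone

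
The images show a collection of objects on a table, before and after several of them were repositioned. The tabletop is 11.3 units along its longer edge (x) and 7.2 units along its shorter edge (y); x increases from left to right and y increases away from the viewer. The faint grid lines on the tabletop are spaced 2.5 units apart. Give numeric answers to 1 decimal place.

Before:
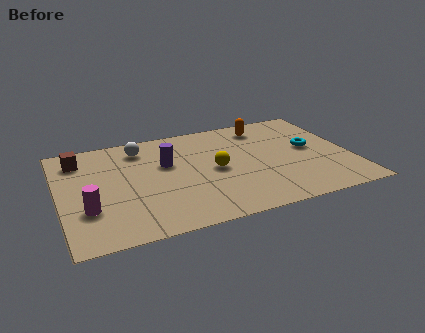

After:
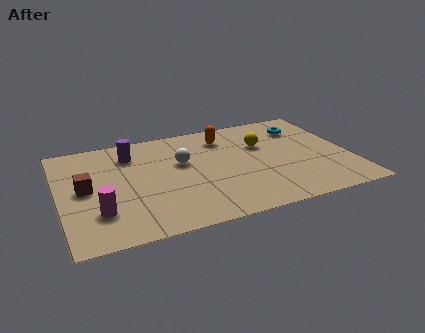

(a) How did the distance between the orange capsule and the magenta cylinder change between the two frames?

-1.7

Before: roughly 8.1 units apart; after: 6.4. That's 1.7 units closer together.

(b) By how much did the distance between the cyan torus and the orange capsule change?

+0.5

The distance was about 2.6 in the first image and 3.1 in the second, so they moved 0.5 units further apart.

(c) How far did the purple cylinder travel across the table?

1.7

From (4.2, 4.5) to (2.9, 5.6), the purple cylinder covered √(1.3² + 1.1²) ≈ 1.7 units.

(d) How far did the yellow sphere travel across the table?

2.3

The yellow sphere was near (6.0, 3.5) before and (8.0, 4.7) after, so it travelled √(2.0² + 1.2²) ≈ 2.3 units.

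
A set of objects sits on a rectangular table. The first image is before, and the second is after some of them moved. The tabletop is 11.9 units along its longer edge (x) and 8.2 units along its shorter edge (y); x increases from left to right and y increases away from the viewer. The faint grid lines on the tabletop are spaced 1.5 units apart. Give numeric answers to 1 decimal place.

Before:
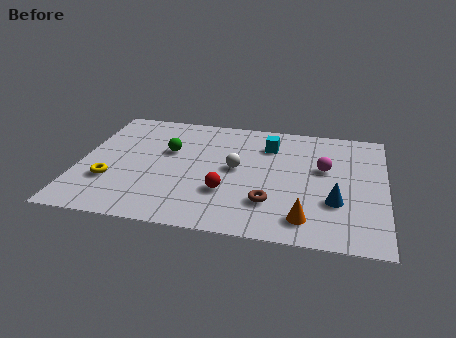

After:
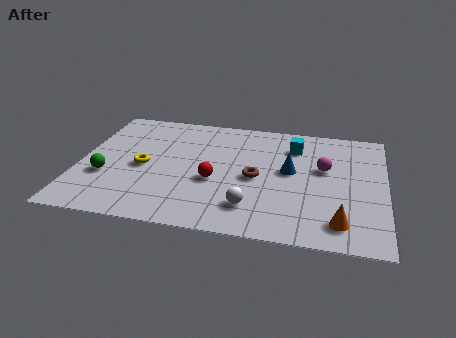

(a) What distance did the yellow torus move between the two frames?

1.7

The yellow torus moved from about (1.3, 2.6) to (2.5, 3.8), a distance of √(1.2² + 1.2²) ≈ 1.7.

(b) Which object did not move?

the magenta sphere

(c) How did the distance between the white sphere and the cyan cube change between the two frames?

+2.5

They were about 2.2 units apart before and 4.7 after — 2.5 units further apart.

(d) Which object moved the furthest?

the green sphere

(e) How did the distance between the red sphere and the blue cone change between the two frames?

-1.1

They were about 4.2 units apart before and 3.1 after — 1.1 units closer together.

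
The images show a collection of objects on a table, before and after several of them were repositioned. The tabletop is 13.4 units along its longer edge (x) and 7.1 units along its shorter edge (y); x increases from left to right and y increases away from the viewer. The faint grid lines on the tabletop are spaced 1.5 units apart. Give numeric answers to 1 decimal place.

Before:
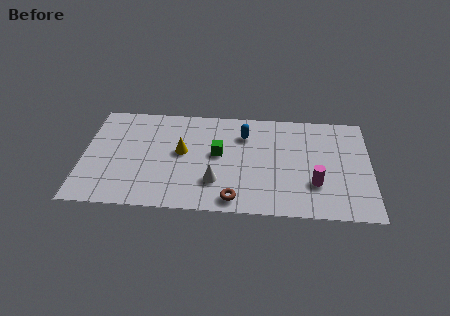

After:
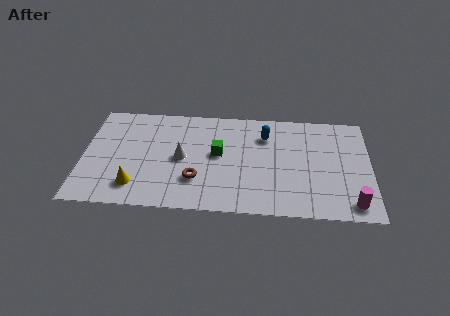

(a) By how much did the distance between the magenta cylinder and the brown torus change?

+3.4

The distance was about 3.9 in the first image and 7.3 in the second, so they moved 3.4 units further apart.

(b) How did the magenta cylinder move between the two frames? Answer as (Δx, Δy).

(1.7, -1.2)

The magenta cylinder started near (10.8, 2.2) and ended near (12.5, 1.0).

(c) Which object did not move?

the green cube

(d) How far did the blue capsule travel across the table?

1.0

The blue capsule moved from about (7.5, 5.3) to (8.5, 5.3), a distance of √(1.0² + 0.0²) ≈ 1.0.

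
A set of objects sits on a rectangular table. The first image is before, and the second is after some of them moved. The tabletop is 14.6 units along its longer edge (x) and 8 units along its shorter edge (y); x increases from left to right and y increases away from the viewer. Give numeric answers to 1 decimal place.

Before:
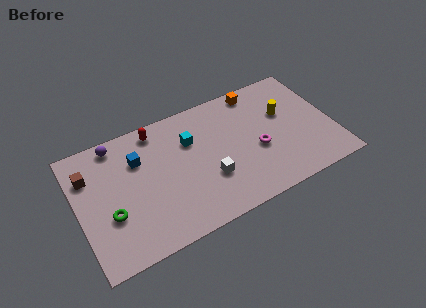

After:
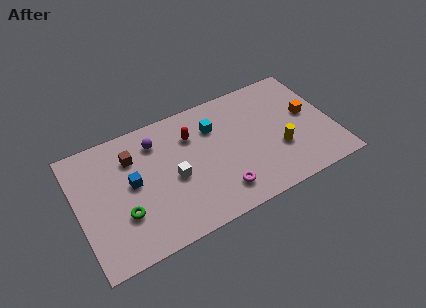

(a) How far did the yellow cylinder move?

2.3

From (12.0, 5.0) to (11.4, 2.8), the yellow cylinder covered √(0.6² + 2.2²) ≈ 2.3 units.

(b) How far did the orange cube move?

3.7

The orange cube moved from about (10.7, 7.1) to (13.3, 4.4), a distance of √(2.6² + 2.7²) ≈ 3.7.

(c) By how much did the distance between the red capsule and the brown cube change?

-0.8

Before: roughly 4.2 units apart; after: 3.4. That's 0.8 units closer together.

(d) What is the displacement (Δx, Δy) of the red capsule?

(1.9, -1.2)

The red capsule was at about (4.8, 7.0) and moved to about (6.7, 5.8).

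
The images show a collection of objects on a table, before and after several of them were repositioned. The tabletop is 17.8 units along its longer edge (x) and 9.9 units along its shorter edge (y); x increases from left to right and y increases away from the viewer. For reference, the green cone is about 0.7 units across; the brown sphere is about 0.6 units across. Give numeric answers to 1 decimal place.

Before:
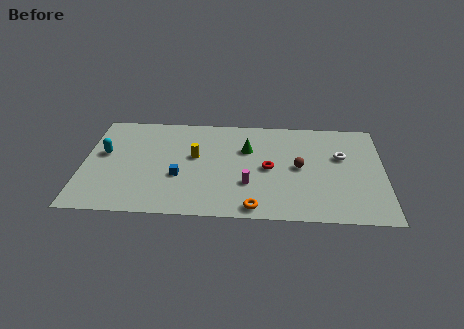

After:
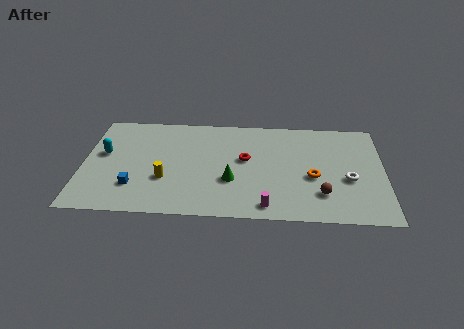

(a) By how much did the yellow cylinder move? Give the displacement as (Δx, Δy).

(-1.7, -2.3)

The yellow cylinder was at about (6.6, 5.7) and moved to about (4.9, 3.4).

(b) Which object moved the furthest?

the orange torus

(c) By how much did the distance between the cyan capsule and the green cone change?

-0.6

The distance was about 8.5 in the first image and 7.9 in the second, so they moved 0.6 units closer together.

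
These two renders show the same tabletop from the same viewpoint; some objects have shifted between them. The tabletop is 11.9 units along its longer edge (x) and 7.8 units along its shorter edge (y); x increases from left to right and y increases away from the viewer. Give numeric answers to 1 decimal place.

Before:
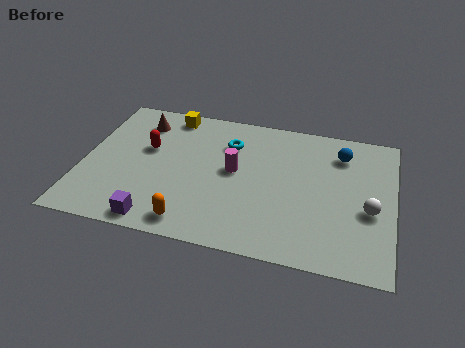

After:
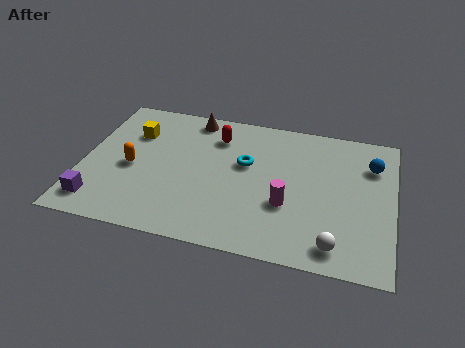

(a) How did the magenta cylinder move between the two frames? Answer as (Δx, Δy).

(2.1, -1.4)

The magenta cylinder was at about (5.8, 4.2) and moved to about (7.9, 2.8).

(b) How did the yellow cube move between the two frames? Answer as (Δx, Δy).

(-1.3, -1.4)

The yellow cube was at about (3.1, 6.9) and moved to about (1.8, 5.5).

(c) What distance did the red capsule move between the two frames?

2.9

From (2.4, 4.7) to (5.0, 6.0), the red capsule covered √(2.6² + 1.3²) ≈ 2.9 units.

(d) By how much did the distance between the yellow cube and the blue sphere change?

+2.5

They were about 6.7 units apart before and 9.2 after — 2.5 units further apart.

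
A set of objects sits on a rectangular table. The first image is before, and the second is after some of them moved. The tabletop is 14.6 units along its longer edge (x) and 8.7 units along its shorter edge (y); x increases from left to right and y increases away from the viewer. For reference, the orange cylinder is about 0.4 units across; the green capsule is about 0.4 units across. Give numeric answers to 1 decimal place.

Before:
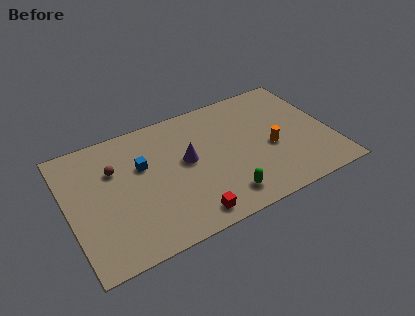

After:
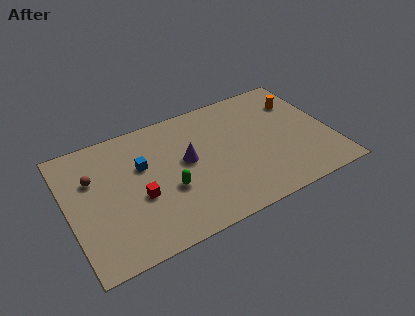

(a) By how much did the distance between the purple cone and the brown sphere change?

+1.1

Before: roughly 4.1 units apart; after: 5.2. That's 1.1 units further apart.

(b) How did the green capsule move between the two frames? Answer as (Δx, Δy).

(-2.8, 1.8)

The green capsule started near (8.2, 1.5) and ended near (5.4, 3.3).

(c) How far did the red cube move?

3.4

The red cube moved from about (6.2, 1.1) to (3.8, 3.5), a distance of √(2.4² + 2.4²) ≈ 3.4.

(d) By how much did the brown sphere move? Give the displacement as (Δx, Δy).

(-1.2, -0.1)

From the two frames, the brown sphere sits at roughly (2.7, 5.9) before and (1.5, 5.8) after.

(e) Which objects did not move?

the blue cube and the purple cone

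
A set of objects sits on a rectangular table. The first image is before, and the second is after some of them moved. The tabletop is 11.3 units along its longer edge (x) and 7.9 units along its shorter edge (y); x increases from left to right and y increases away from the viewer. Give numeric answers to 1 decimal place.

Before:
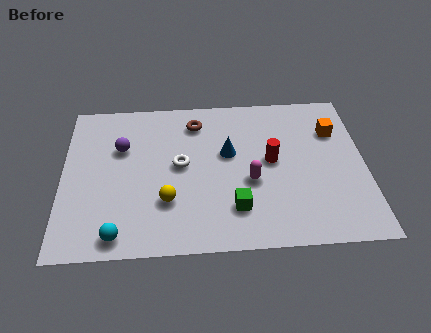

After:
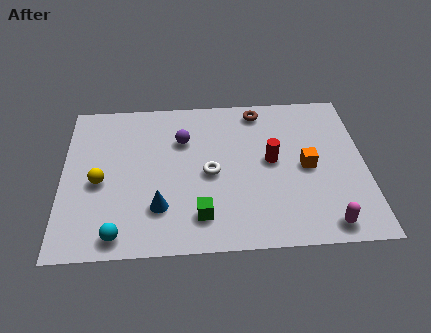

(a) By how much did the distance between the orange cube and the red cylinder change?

-1.4

Before: roughly 2.8 units apart; after: 1.4. That's 1.4 units closer together.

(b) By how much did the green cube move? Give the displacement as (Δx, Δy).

(-1.3, -0.3)

The green cube was at about (6.4, 1.9) and moved to about (5.1, 1.6).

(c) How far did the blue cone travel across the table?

3.7

The blue cone was near (6.2, 4.7) before and (3.6, 2.1) after, so it travelled √(2.6² + 2.6²) ≈ 3.7 units.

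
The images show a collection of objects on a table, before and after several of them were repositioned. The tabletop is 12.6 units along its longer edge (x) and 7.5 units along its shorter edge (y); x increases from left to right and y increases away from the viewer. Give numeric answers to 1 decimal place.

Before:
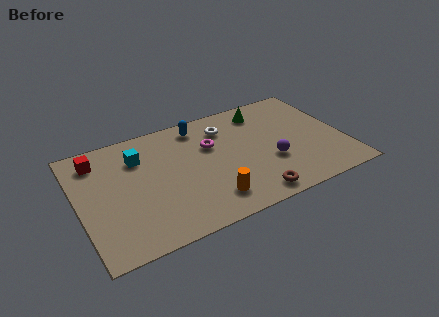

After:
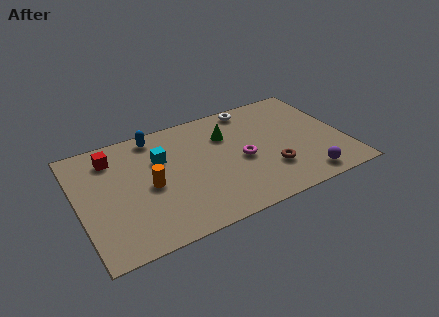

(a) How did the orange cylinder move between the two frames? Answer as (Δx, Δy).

(-2.6, 2.0)

From the two frames, the orange cylinder sits at roughly (5.9, 1.5) before and (3.3, 3.5) after.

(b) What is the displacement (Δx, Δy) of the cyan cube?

(1.0, -0.5)

The cyan cube was at about (3.0, 5.5) and moved to about (4.0, 5.0).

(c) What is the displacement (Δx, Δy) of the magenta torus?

(1.3, -1.5)

The magenta torus was at about (6.4, 4.9) and moved to about (7.7, 3.4).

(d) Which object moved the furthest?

the orange cylinder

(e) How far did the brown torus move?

1.7

The brown torus moved from about (7.8, 0.9) to (8.9, 2.2), a distance of √(1.1² + 1.3²) ≈ 1.7.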